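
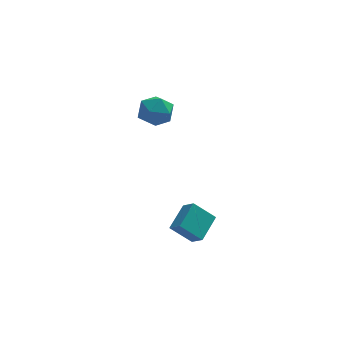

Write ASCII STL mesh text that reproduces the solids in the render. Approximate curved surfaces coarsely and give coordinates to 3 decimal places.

solid 
facet normal -0.963 0.255 0.090
outer loop
vertex 1.813 3.358 2.55
vertex 1.536 2.311 2.554
vertex 1.757 2.816 3.486
endloop
endfacet
facet normal -0.542 0.741 0.397
outer loop
vertex 1.813 3.358 2.55
vertex 1.757 2.816 3.486
vertex 2.572 3.507 3.308
endloop
endfacet
facet normal -0.094 0.990 -0.101
outer loop
vertex 1.813 3.358 2.55
vertex 2.572 3.507 3.308
vertex 2.855 3.428 2.266
endloop
endfacet
facet normal -0.239 0.658 -0.715
outer loop
vertex 1.813 3.358 2.55
vertex 2.855 3.428 2.266
vertex 2.215 2.689 1.8
endloop
endfacet
facet normal -0.776 0.203 -0.597
outer loop
vertex 1.813 3.358 2.55
vertex 2.215 2.689 1.8
vertex 1.536 2.311 2.554
endloop
endfacet
facet normal -0.154 0.412 0.898
outer loop
vertex 2.572 3.507 3.308
vertex 1.757 2.816 3.486
vertex 2.765 2.551 3.78
endloop
endfacet
facet normal -0.836 -0.375 0.401
outer loop
vertex 1.757 2.816 3.486
vertex 1.536 2.311 2.554
vertex 2.125 1.812 3.314
endloop
endfacet
facet normal -0.534 -0.459 -0.711
outer loop
vertex 1.536 2.311 2.554
vertex 2.215 2.689 1.8
vertex 2.408 1.733 2.272
endloop
endfacet
facet normal 0.335 0.277 -0.900
outer loop
vertex 2.215 2.689 1.8
vertex 2.855 3.428 2.266
vertex 3.223 2.424 2.094
endloop
endfacet
facet normal 0.571 0.816 0.093
outer loop
vertex 2.855 3.428 2.266
vertex 2.572 3.507 3.308
vertex 3.444 2.929 3.026
endloop
endfacet
facet normal 0.239 -0.658 0.715
outer loop
vertex 3.167 1.882 3.03
vertex 2.765 2.551 3.78
vertex 2.125 1.812 3.314
endloop
endfacet
facet normal 0.094 -0.990 0.101
outer loop
vertex 3.167 1.882 3.03
vertex 2.125 1.812 3.314
vertex 2.408 1.733 2.272
endloop
endfacet
facet normal 0.542 -0.741 -0.397
outer loop
vertex 3.167 1.882 3.03
vertex 2.408 1.733 2.272
vertex 3.223 2.424 2.094
endloop
endfacet
facet normal 0.963 -0.255 -0.090
outer loop
vertex 3.167 1.882 3.03
vertex 3.223 2.424 2.094
vertex 3.444 2.929 3.026
endloop
endfacet
facet normal 0.776 -0.203 0.597
outer loop
vertex 3.167 1.882 3.03
vertex 3.444 2.929 3.026
vertex 2.765 2.551 3.78
endloop
endfacet
facet normal -0.335 -0.277 0.900
outer loop
vertex 2.125 1.812 3.314
vertex 2.765 2.551 3.78
vertex 1.757 2.816 3.486
endloop
endfacet
facet normal -0.571 -0.816 -0.093
outer loop
vertex 2.408 1.733 2.272
vertex 2.125 1.812 3.314
vertex 1.536 2.311 2.554
endloop
endfacet
facet normal 0.154 -0.412 -0.898
outer loop
vertex 3.223 2.424 2.094
vertex 2.408 1.733 2.272
vertex 2.215 2.689 1.8
endloop
endfacet
facet normal 0.836 0.375 -0.401
outer loop
vertex 3.444 2.929 3.026
vertex 3.223 2.424 2.094
vertex 2.855 3.428 2.266
endloop
endfacet
facet normal 0.534 0.459 0.711
outer loop
vertex 2.765 2.551 3.78
vertex 3.444 2.929 3.026
vertex 2.572 3.507 3.308
endloop
endfacet
facet normal -0.476 0.624 -0.620
outer loop
vertex 3.419 -2.955 -0.511
vertex 4.52 -3.116 -1.518
vertex 2.624 -4.225 -1.178
endloop
endfacet
facet normal -0.734 0.108 0.670
outer loop
vertex 3.08 -4.824 -0.582
vertex 3.419 -2.955 -0.511
vertex 2.624 -4.225 -1.178
endloop
endfacet
facet normal -0.476 0.624 -0.620
outer loop
vertex 2.624 -4.225 -1.178
vertex 4.52 -3.116 -1.518
vertex 3.724 -4.386 -2.184
endloop
endfacet
facet normal -0.485 -0.774 -0.407
outer loop
vertex 3.724 -4.386 -2.184
vertex 3.08 -4.824 -0.582
vertex 2.624 -4.225 -1.178
endloop
endfacet
facet normal 0.485 0.774 0.407
outer loop
vertex 3.419 -2.955 -0.511
vertex 4.976 -3.715 -0.922
vertex 4.52 -3.116 -1.518
endloop
endfacet
facet normal -0.733 0.107 0.671
outer loop
vertex 3.876 -3.554 0.084
vertex 3.419 -2.955 -0.511
vertex 3.08 -4.824 -0.582
endloop
endfacet
facet normal 0.485 0.774 0.407
outer loop
vertex 3.876 -3.554 0.084
vertex 4.976 -3.715 -0.922
vertex 3.419 -2.955 -0.511
endloop
endfacet
facet normal 0.734 -0.108 -0.670
outer loop
vertex 4.52 -3.116 -1.518
vertex 4.976 -3.715 -0.922
vertex 3.724 -4.386 -2.184
endloop
endfacet
facet normal -0.485 -0.774 -0.407
outer loop
vertex 4.181 -4.985 -1.589
vertex 3.08 -4.824 -0.582
vertex 3.724 -4.386 -2.184
endloop
endfacet
facet normal 0.734 -0.107 -0.671
outer loop
vertex 3.724 -4.386 -2.184
vertex 4.976 -3.715 -0.922
vertex 4.181 -4.985 -1.589
endloop
endfacet
facet normal 0.476 -0.624 0.620
outer loop
vertex 4.181 -4.985 -1.589
vertex 3.876 -3.554 0.084
vertex 3.08 -4.824 -0.582
endloop
endfacet
facet normal 0.476 -0.624 0.620
outer loop
vertex 4.976 -3.715 -0.922
vertex 3.876 -3.554 0.084
vertex 4.181 -4.985 -1.589
endloop
endfacet

endsolid


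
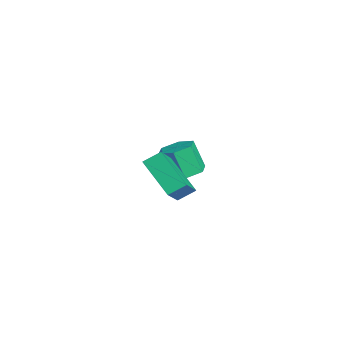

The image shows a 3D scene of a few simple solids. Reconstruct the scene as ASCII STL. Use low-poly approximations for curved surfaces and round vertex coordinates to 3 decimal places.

solid 
facet normal -0.676 0.360 -0.643
outer loop
vertex 1.635 1.0 1.164
vertex 1.593 1.791 1.651
vertex 3.165 1.797 0.002
endloop
endfacet
facet normal 0.045 -0.851 -0.524
outer loop
vertex 4.307 1.189 1.089
vertex 1.635 1.0 1.164
vertex 3.165 1.797 0.002
endloop
endfacet
facet normal -0.676 0.360 -0.643
outer loop
vertex 3.165 1.797 0.002
vertex 1.593 1.791 1.651
vertex 3.123 2.588 0.489
endloop
endfacet
facet normal 0.736 0.383 -0.559
outer loop
vertex 3.123 2.588 0.489
vertex 4.307 1.189 1.089
vertex 3.165 1.797 0.002
endloop
endfacet
facet normal -0.736 -0.383 0.559
outer loop
vertex 1.635 1.0 1.164
vertex 2.735 1.183 2.738
vertex 1.593 1.791 1.651
endloop
endfacet
facet normal 0.045 -0.851 -0.524
outer loop
vertex 2.777 0.392 2.251
vertex 1.635 1.0 1.164
vertex 4.307 1.189 1.089
endloop
endfacet
facet normal -0.736 -0.383 0.559
outer loop
vertex 2.777 0.392 2.251
vertex 2.735 1.183 2.738
vertex 1.635 1.0 1.164
endloop
endfacet
facet normal -0.045 0.851 0.524
outer loop
vertex 1.593 1.791 1.651
vertex 2.735 1.183 2.738
vertex 3.123 2.588 0.489
endloop
endfacet
facet normal 0.736 0.383 -0.559
outer loop
vertex 4.265 1.98 1.576
vertex 4.307 1.189 1.089
vertex 3.123 2.588 0.489
endloop
endfacet
facet normal -0.045 0.851 0.524
outer loop
vertex 3.123 2.588 0.489
vertex 2.735 1.183 2.738
vertex 4.265 1.98 1.576
endloop
endfacet
facet normal 0.676 -0.360 0.643
outer loop
vertex 4.265 1.98 1.576
vertex 2.777 0.392 2.251
vertex 4.307 1.189 1.089
endloop
endfacet
facet normal 0.676 -0.360 0.643
outer loop
vertex 2.735 1.183 2.738
vertex 2.777 0.392 2.251
vertex 4.265 1.98 1.576
endloop
endfacet
facet normal 0.249 0.296 -0.922
outer loop
vertex -1.055 3.671 -0.945
vertex -1.644 3.112 -1.284
vertex -1.883 3.935 -1.084
endloop
endfacet
facet normal 0.230 0.907 0.353
outer loop
vertex -1.055 3.671 -0.945
vertex -1.883 3.935 -1.084
vertex -1.446 3.207 0.503
endloop
endfacet
facet normal 0.230 0.907 0.353
outer loop
vertex -1.446 3.207 0.503
vertex -1.883 3.935 -1.084
vertex -2.274 3.471 0.363
endloop
endfacet
facet normal -0.250 -0.295 0.922
outer loop
vertex -1.446 3.207 0.503
vertex -2.274 3.471 0.363
vertex -2.036 2.648 0.164
endloop
endfacet
facet normal 0.249 0.296 -0.922
outer loop
vertex -1.883 3.935 -1.084
vertex -1.644 3.112 -1.284
vertex -2.472 3.376 -1.423
endloop
endfacet
facet normal -0.700 0.713 0.040
outer loop
vertex -1.883 3.935 -1.084
vertex -2.472 3.376 -1.423
vertex -2.274 3.471 0.363
endloop
endfacet
facet normal -0.699 0.714 0.040
outer loop
vertex -2.274 3.471 0.363
vertex -2.472 3.376 -1.423
vertex -2.864 2.912 0.025
endloop
endfacet
facet normal -0.249 -0.295 0.922
outer loop
vertex -2.274 3.471 0.363
vertex -2.864 2.912 0.025
vertex -2.036 2.648 0.164
endloop
endfacet
facet normal 0.249 0.296 -0.922
outer loop
vertex -2.472 3.376 -1.423
vertex -1.644 3.112 -1.284
vertex -2.234 2.553 -1.623
endloop
endfacet
facet normal -0.930 -0.193 -0.313
outer loop
vertex -2.472 3.376 -1.423
vertex -2.234 2.553 -1.623
vertex -2.864 2.912 0.025
endloop
endfacet
facet normal -0.930 -0.194 -0.313
outer loop
vertex -2.864 2.912 0.025
vertex -2.234 2.553 -1.623
vertex -2.625 2.089 -0.175
endloop
endfacet
facet normal -0.249 -0.296 0.922
outer loop
vertex -2.864 2.912 0.025
vertex -2.625 2.089 -0.175
vertex -2.036 2.648 0.164
endloop
endfacet
facet normal 0.250 0.295 -0.922
outer loop
vertex -2.234 2.553 -1.623
vertex -1.644 3.112 -1.284
vertex -1.406 2.289 -1.483
endloop
endfacet
facet normal -0.230 -0.907 -0.353
outer loop
vertex -2.234 2.553 -1.623
vertex -1.406 2.289 -1.483
vertex -2.625 2.089 -0.175
endloop
endfacet
facet normal -0.230 -0.907 -0.353
outer loop
vertex -2.625 2.089 -0.175
vertex -1.406 2.289 -1.483
vertex -1.797 1.825 -0.036
endloop
endfacet
facet normal -0.249 -0.296 0.922
outer loop
vertex -2.625 2.089 -0.175
vertex -1.797 1.825 -0.036
vertex -2.036 2.648 0.164
endloop
endfacet
facet normal 0.249 0.295 -0.922
outer loop
vertex -1.406 2.289 -1.483
vertex -1.644 3.112 -1.284
vertex -0.816 2.848 -1.145
endloop
endfacet
facet normal 0.699 -0.714 -0.040
outer loop
vertex -1.406 2.289 -1.483
vertex -0.816 2.848 -1.145
vertex -1.797 1.825 -0.036
endloop
endfacet
facet normal 0.700 -0.713 -0.039
outer loop
vertex -1.797 1.825 -0.036
vertex -0.816 2.848 -1.145
vertex -1.208 2.384 0.303
endloop
endfacet
facet normal -0.249 -0.296 0.922
outer loop
vertex -1.797 1.825 -0.036
vertex -1.208 2.384 0.303
vertex -2.036 2.648 0.164
endloop
endfacet
facet normal 0.249 0.296 -0.922
outer loop
vertex -0.816 2.848 -1.145
vertex -1.644 3.112 -1.284
vertex -1.055 3.671 -0.945
endloop
endfacet
facet normal 0.930 0.194 0.314
outer loop
vertex -0.816 2.848 -1.145
vertex -1.055 3.671 -0.945
vertex -1.208 2.384 0.303
endloop
endfacet
facet normal 0.930 0.193 0.313
outer loop
vertex -1.208 2.384 0.303
vertex -1.055 3.671 -0.945
vertex -1.446 3.207 0.503
endloop
endfacet
facet normal -0.249 -0.296 0.922
outer loop
vertex -1.208 2.384 0.303
vertex -1.446 3.207 0.503
vertex -2.036 2.648 0.164
endloop
endfacet

endsolid


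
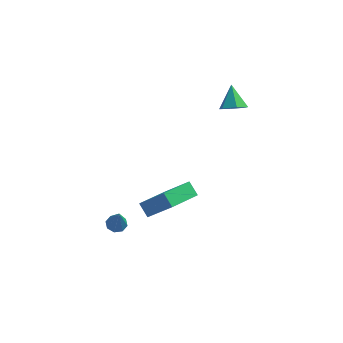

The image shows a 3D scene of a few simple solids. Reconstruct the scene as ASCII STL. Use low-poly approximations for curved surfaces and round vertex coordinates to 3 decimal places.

solid 
facet normal -0.155 0.338 -0.928
outer loop
vertex -1.987 -3.291 -2.765
vertex -2.36 -2.897 -2.559
vertex -1.788 -2.909 -2.659
endloop
endfacet
facet normal 0.883 -0.469 0.034
outer loop
vertex -1.987 -3.291 -2.765
vertex -1.788 -2.909 -2.659
vertex -2.12 -3.423 -1.121
endloop
endfacet
facet normal -0.155 0.339 -0.928
outer loop
vertex -1.788 -2.909 -2.659
vertex -2.36 -2.897 -2.559
vertex -1.924 -2.52 -2.494
endloop
endfacet
facet normal 0.938 0.212 0.273
outer loop
vertex -1.788 -2.909 -2.659
vertex -1.924 -2.52 -2.494
vertex -2.12 -3.423 -1.121
endloop
endfacet
facet normal -0.155 0.340 -0.928
outer loop
vertex -1.924 -2.52 -2.494
vertex -2.36 -2.897 -2.559
vertex -2.315 -2.352 -2.367
endloop
endfacet
facet normal 0.474 0.703 0.530
outer loop
vertex -1.924 -2.52 -2.494
vertex -2.315 -2.352 -2.367
vertex -2.12 -3.423 -1.121
endloop
endfacet
facet normal -0.154 0.340 -0.928
outer loop
vertex -2.315 -2.352 -2.367
vertex -2.36 -2.897 -2.559
vertex -2.732 -2.503 -2.353
endloop
endfacet
facet normal -0.238 0.718 0.654
outer loop
vertex -2.315 -2.352 -2.367
vertex -2.732 -2.503 -2.353
vertex -2.12 -3.423 -1.121
endloop
endfacet
facet normal -0.154 0.340 -0.928
outer loop
vertex -2.732 -2.503 -2.353
vertex -2.36 -2.897 -2.559
vertex -2.931 -2.885 -2.46
endloop
endfacet
facet normal -0.782 0.247 0.573
outer loop
vertex -2.732 -2.503 -2.353
vertex -2.931 -2.885 -2.46
vertex -2.12 -3.423 -1.121
endloop
endfacet
facet normal -0.154 0.340 -0.928
outer loop
vertex -2.931 -2.885 -2.46
vertex -2.36 -2.897 -2.559
vertex -2.795 -3.274 -2.625
endloop
endfacet
facet normal -0.837 -0.434 0.333
outer loop
vertex -2.931 -2.885 -2.46
vertex -2.795 -3.274 -2.625
vertex -2.12 -3.423 -1.121
endloop
endfacet
facet normal -0.153 0.339 -0.928
outer loop
vertex -2.795 -3.274 -2.625
vertex -2.36 -2.897 -2.559
vertex -2.404 -3.443 -2.751
endloop
endfacet
facet normal -0.375 -0.924 0.077
outer loop
vertex -2.795 -3.274 -2.625
vertex -2.404 -3.443 -2.751
vertex -2.12 -3.423 -1.121
endloop
endfacet
facet normal -0.155 0.339 -0.928
outer loop
vertex -2.404 -3.443 -2.751
vertex -2.36 -2.897 -2.559
vertex -1.987 -3.291 -2.765
endloop
endfacet
facet normal 0.341 -0.939 -0.048
outer loop
vertex -2.404 -3.443 -2.751
vertex -1.987 -3.291 -2.765
vertex -2.12 -3.423 -1.121
endloop
endfacet
facet normal 0.158 -0.684 -0.712
outer loop
vertex 3.89 2.589 2.945
vertex 3.127 2.654 2.713
vertex 3.686 3.124 2.386
endloop
endfacet
facet normal 0.797 0.555 0.240
outer loop
vertex 3.89 2.589 2.945
vertex 3.686 3.124 2.386
vertex 2.893 3.666 3.767
endloop
endfacet
facet normal 0.158 -0.684 -0.712
outer loop
vertex 3.686 3.124 2.386
vertex 3.127 2.654 2.713
vertex 2.923 3.189 2.154
endloop
endfacet
facet normal 0.165 0.947 -0.277
outer loop
vertex 3.686 3.124 2.386
vertex 2.923 3.189 2.154
vertex 2.893 3.666 3.767
endloop
endfacet
facet normal 0.158 -0.684 -0.712
outer loop
vertex 2.923 3.189 2.154
vertex 3.127 2.654 2.713
vertex 2.364 2.719 2.481
endloop
endfacet
facet normal -0.699 0.682 -0.215
outer loop
vertex 2.923 3.189 2.154
vertex 2.364 2.719 2.481
vertex 2.893 3.666 3.767
endloop
endfacet
facet normal 0.159 -0.683 -0.713
outer loop
vertex 2.364 2.719 2.481
vertex 3.127 2.654 2.713
vertex 2.568 2.184 3.039
endloop
endfacet
facet normal -0.931 0.025 0.364
outer loop
vertex 2.364 2.719 2.481
vertex 2.568 2.184 3.039
vertex 2.893 3.666 3.767
endloop
endfacet
facet normal 0.159 -0.683 -0.713
outer loop
vertex 2.568 2.184 3.039
vertex 3.127 2.654 2.713
vertex 3.331 2.119 3.271
endloop
endfacet
facet normal -0.299 -0.367 0.881
outer loop
vertex 2.568 2.184 3.039
vertex 3.331 2.119 3.271
vertex 2.893 3.666 3.767
endloop
endfacet
facet normal 0.159 -0.683 -0.713
outer loop
vertex 3.331 2.119 3.271
vertex 3.127 2.654 2.713
vertex 3.89 2.589 2.945
endloop
endfacet
facet normal 0.564 -0.103 0.819
outer loop
vertex 3.331 2.119 3.271
vertex 3.89 2.589 2.945
vertex 2.893 3.666 3.767
endloop
endfacet
facet normal -0.569 -0.795 0.209
outer loop
vertex 0.339 -4.545 2.032
vertex -0.982 -4.009 0.477
vertex 0.824 -5.046 1.448
endloop
endfacet
facet normal 0.626 -0.253 0.737
outer loop
vertex 1.922 -3.511 1.043
vertex 0.339 -4.545 2.032
vertex 0.824 -5.046 1.448
endloop
endfacet
facet normal -0.569 -0.795 0.209
outer loop
vertex 0.824 -5.046 1.448
vertex -0.982 -4.009 0.477
vertex -0.497 -4.51 -0.108
endloop
endfacet
facet normal 0.533 -0.551 -0.642
outer loop
vertex -0.497 -4.51 -0.108
vertex 1.922 -3.511 1.043
vertex 0.824 -5.046 1.448
endloop
endfacet
facet normal -0.533 0.551 0.642
outer loop
vertex 0.339 -4.545 2.032
vertex 0.116 -2.474 0.072
vertex -0.982 -4.009 0.477
endloop
endfacet
facet normal 0.626 -0.254 0.737
outer loop
vertex 1.437 -3.01 1.628
vertex 0.339 -4.545 2.032
vertex 1.922 -3.511 1.043
endloop
endfacet
facet normal -0.533 0.550 0.642
outer loop
vertex 1.437 -3.01 1.628
vertex 0.116 -2.474 0.072
vertex 0.339 -4.545 2.032
endloop
endfacet
facet normal -0.627 0.254 -0.737
outer loop
vertex -0.982 -4.009 0.477
vertex 0.116 -2.474 0.072
vertex -0.497 -4.51 -0.108
endloop
endfacet
facet normal 0.533 -0.550 -0.643
outer loop
vertex 0.601 -2.975 -0.512
vertex 1.922 -3.511 1.043
vertex -0.497 -4.51 -0.108
endloop
endfacet
facet normal -0.626 0.254 -0.737
outer loop
vertex -0.497 -4.51 -0.108
vertex 0.116 -2.474 0.072
vertex 0.601 -2.975 -0.512
endloop
endfacet
facet normal 0.569 0.795 -0.209
outer loop
vertex 0.601 -2.975 -0.512
vertex 1.437 -3.01 1.628
vertex 1.922 -3.511 1.043
endloop
endfacet
facet normal 0.569 0.795 -0.209
outer loop
vertex 0.116 -2.474 0.072
vertex 1.437 -3.01 1.628
vertex 0.601 -2.975 -0.512
endloop
endfacet

endsolid


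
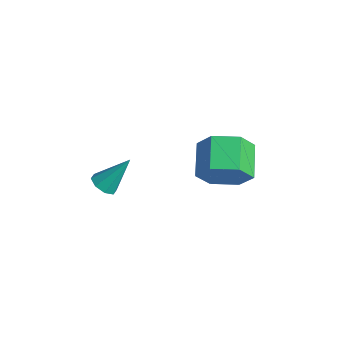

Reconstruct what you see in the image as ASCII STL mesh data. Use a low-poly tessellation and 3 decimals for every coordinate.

solid 
facet normal -0.239 -0.576 -0.782
outer loop
vertex -1.699 -0.572 -5.011
vertex -1.98 -0.963 -4.637
vertex -2.15 -0.468 -4.95
endloop
endfacet
facet normal 0.170 0.929 -0.328
outer loop
vertex -1.699 -0.572 -5.011
vertex -2.15 -0.468 -4.95
vertex -1.58 0.003 -3.323
endloop
endfacet
facet normal -0.238 -0.576 -0.782
outer loop
vertex -2.15 -0.468 -4.95
vertex -1.98 -0.963 -4.637
vertex -2.501 -0.654 -4.706
endloop
endfacet
facet normal -0.506 0.860 -0.072
outer loop
vertex -2.15 -0.468 -4.95
vertex -2.501 -0.654 -4.706
vertex -1.58 0.003 -3.323
endloop
endfacet
facet normal -0.238 -0.575 -0.783
outer loop
vertex -2.501 -0.654 -4.706
vertex -1.98 -0.963 -4.637
vertex -2.548 -1.021 -4.422
endloop
endfacet
facet normal -0.840 0.395 0.372
outer loop
vertex -2.501 -0.654 -4.706
vertex -2.548 -1.021 -4.422
vertex -1.58 0.003 -3.323
endloop
endfacet
facet normal -0.238 -0.574 -0.783
outer loop
vertex -2.548 -1.021 -4.422
vertex -1.98 -0.963 -4.637
vertex -2.262 -1.355 -4.264
endloop
endfacet
facet normal -0.639 -0.195 0.744
outer loop
vertex -2.548 -1.021 -4.422
vertex -2.262 -1.355 -4.264
vertex -1.58 0.003 -3.323
endloop
endfacet
facet normal -0.238 -0.574 -0.783
outer loop
vertex -2.262 -1.355 -4.264
vertex -1.98 -0.963 -4.637
vertex -1.811 -1.459 -4.325
endloop
endfacet
facet normal -0.018 -0.563 0.826
outer loop
vertex -2.262 -1.355 -4.264
vertex -1.811 -1.459 -4.325
vertex -1.58 0.003 -3.323
endloop
endfacet
facet normal -0.239 -0.574 -0.783
outer loop
vertex -1.811 -1.459 -4.325
vertex -1.98 -0.963 -4.637
vertex -1.459 -1.273 -4.569
endloop
endfacet
facet normal 0.656 -0.494 0.570
outer loop
vertex -1.811 -1.459 -4.325
vertex -1.459 -1.273 -4.569
vertex -1.58 0.003 -3.323
endloop
endfacet
facet normal -0.239 -0.574 -0.783
outer loop
vertex -1.459 -1.273 -4.569
vertex -1.98 -0.963 -4.637
vertex -1.413 -0.905 -4.853
endloop
endfacet
facet normal 0.992 -0.028 0.125
outer loop
vertex -1.459 -1.273 -4.569
vertex -1.413 -0.905 -4.853
vertex -1.58 0.003 -3.323
endloop
endfacet
facet normal -0.239 -0.576 -0.782
outer loop
vertex -1.413 -0.905 -4.853
vertex -1.98 -0.963 -4.637
vertex -1.699 -0.572 -5.011
endloop
endfacet
facet normal 0.790 0.561 -0.247
outer loop
vertex -1.413 -0.905 -4.853
vertex -1.699 -0.572 -5.011
vertex -1.58 0.003 -3.323
endloop
endfacet
facet normal 0.709 -0.570 -0.415
outer loop
vertex 3.639 1.163 -0.396
vertex 3.008 0.985 -1.229
vertex 3.671 1.812 -1.232
endloop
endfacet
facet normal 0.704 0.547 0.452
outer loop
vertex 3.639 1.163 -0.396
vertex 3.671 1.812 -1.232
vertex 2.582 2.012 0.223
endloop
endfacet
facet normal 0.705 0.547 0.452
outer loop
vertex 2.582 2.012 0.223
vertex 3.671 1.812 -1.232
vertex 2.615 2.662 -0.614
endloop
endfacet
facet normal -0.709 0.570 0.415
outer loop
vertex 2.582 2.012 0.223
vertex 2.615 2.662 -0.614
vertex 1.952 1.835 -0.611
endloop
endfacet
facet normal 0.709 -0.570 -0.415
outer loop
vertex 3.671 1.812 -1.232
vertex 3.008 0.985 -1.229
vertex 3.041 1.635 -2.066
endloop
endfacet
facet normal 0.380 0.804 -0.457
outer loop
vertex 3.671 1.812 -1.232
vertex 3.041 1.635 -2.066
vertex 2.615 2.662 -0.614
endloop
endfacet
facet normal 0.379 0.804 -0.458
outer loop
vertex 2.615 2.662 -0.614
vertex 3.041 1.635 -2.066
vertex 1.984 2.485 -1.448
endloop
endfacet
facet normal -0.709 0.570 0.415
outer loop
vertex 2.615 2.662 -0.614
vertex 1.984 2.485 -1.448
vertex 1.952 1.835 -0.611
endloop
endfacet
facet normal 0.709 -0.570 -0.415
outer loop
vertex 3.041 1.635 -2.066
vertex 3.008 0.985 -1.229
vertex 2.378 0.808 -2.063
endloop
endfacet
facet normal -0.325 0.257 -0.910
outer loop
vertex 3.041 1.635 -2.066
vertex 2.378 0.808 -2.063
vertex 1.984 2.485 -1.448
endloop
endfacet
facet normal -0.326 0.257 -0.910
outer loop
vertex 1.984 2.485 -1.448
vertex 2.378 0.808 -2.063
vertex 1.321 1.657 -1.444
endloop
endfacet
facet normal -0.709 0.570 0.415
outer loop
vertex 1.984 2.485 -1.448
vertex 1.321 1.657 -1.444
vertex 1.952 1.835 -0.611
endloop
endfacet
facet normal 0.709 -0.570 -0.415
outer loop
vertex 2.378 0.808 -2.063
vertex 3.008 0.985 -1.229
vertex 2.345 0.158 -1.226
endloop
endfacet
facet normal -0.704 -0.547 -0.453
outer loop
vertex 2.378 0.808 -2.063
vertex 2.345 0.158 -1.226
vertex 1.321 1.657 -1.444
endloop
endfacet
facet normal -0.705 -0.547 -0.452
outer loop
vertex 1.321 1.657 -1.444
vertex 2.345 0.158 -1.226
vertex 1.289 1.008 -0.608
endloop
endfacet
facet normal -0.709 0.570 0.415
outer loop
vertex 1.321 1.657 -1.444
vertex 1.289 1.008 -0.608
vertex 1.952 1.835 -0.611
endloop
endfacet
facet normal 0.709 -0.570 -0.415
outer loop
vertex 2.345 0.158 -1.226
vertex 3.008 0.985 -1.229
vertex 2.976 0.335 -0.392
endloop
endfacet
facet normal -0.379 -0.804 0.458
outer loop
vertex 2.345 0.158 -1.226
vertex 2.976 0.335 -0.392
vertex 1.289 1.008 -0.608
endloop
endfacet
facet normal -0.379 -0.804 0.457
outer loop
vertex 1.289 1.008 -0.608
vertex 2.976 0.335 -0.392
vertex 1.919 1.185 0.226
endloop
endfacet
facet normal -0.709 0.570 0.415
outer loop
vertex 1.289 1.008 -0.608
vertex 1.919 1.185 0.226
vertex 1.952 1.835 -0.611
endloop
endfacet
facet normal 0.709 -0.570 -0.415
outer loop
vertex 2.976 0.335 -0.392
vertex 3.008 0.985 -1.229
vertex 3.639 1.163 -0.396
endloop
endfacet
facet normal 0.326 -0.256 0.910
outer loop
vertex 2.976 0.335 -0.392
vertex 3.639 1.163 -0.396
vertex 1.919 1.185 0.226
endloop
endfacet
facet normal 0.326 -0.258 0.910
outer loop
vertex 1.919 1.185 0.226
vertex 3.639 1.163 -0.396
vertex 2.582 2.012 0.223
endloop
endfacet
facet normal -0.709 0.570 0.415
outer loop
vertex 1.919 1.185 0.226
vertex 2.582 2.012 0.223
vertex 1.952 1.835 -0.611
endloop
endfacet

endsolid


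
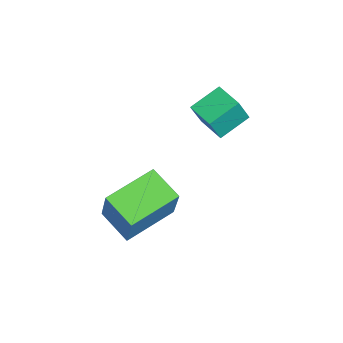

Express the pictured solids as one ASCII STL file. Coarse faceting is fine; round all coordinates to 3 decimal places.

solid 
facet normal -0.811 -0.581 0.064
outer loop
vertex -1.751 2.073 -0.086
vertex -2.406 3.049 0.47
vertex -2.11 2.454 -1.177
endloop
endfacet
facet normal 0.504 -0.750 -0.428
outer loop
vertex -1.194 3.111 -1.25
vertex -1.751 2.073 -0.086
vertex -2.11 2.454 -1.177
endloop
endfacet
facet normal -0.811 -0.581 0.064
outer loop
vertex -2.11 2.454 -1.177
vertex -2.406 3.049 0.47
vertex -2.765 3.43 -0.621
endloop
endfacet
facet normal -0.297 0.314 -0.902
outer loop
vertex -2.765 3.43 -0.621
vertex -1.194 3.111 -1.25
vertex -2.11 2.454 -1.177
endloop
endfacet
facet normal 0.297 -0.314 0.902
outer loop
vertex -1.751 2.073 -0.086
vertex -1.49 3.706 0.397
vertex -2.406 3.049 0.47
endloop
endfacet
facet normal 0.504 -0.750 -0.428
outer loop
vertex -0.835 2.73 -0.159
vertex -1.751 2.073 -0.086
vertex -1.194 3.111 -1.25
endloop
endfacet
facet normal 0.297 -0.314 0.902
outer loop
vertex -0.835 2.73 -0.159
vertex -1.49 3.706 0.397
vertex -1.751 2.073 -0.086
endloop
endfacet
facet normal -0.504 0.750 0.428
outer loop
vertex -2.406 3.049 0.47
vertex -1.49 3.706 0.397
vertex -2.765 3.43 -0.621
endloop
endfacet
facet normal -0.297 0.314 -0.902
outer loop
vertex -1.849 4.087 -0.694
vertex -1.194 3.111 -1.25
vertex -2.765 3.43 -0.621
endloop
endfacet
facet normal -0.504 0.750 0.428
outer loop
vertex -2.765 3.43 -0.621
vertex -1.49 3.706 0.397
vertex -1.849 4.087 -0.694
endloop
endfacet
facet normal 0.811 0.581 -0.064
outer loop
vertex -1.849 4.087 -0.694
vertex -0.835 2.73 -0.159
vertex -1.194 3.111 -1.25
endloop
endfacet
facet normal 0.811 0.581 -0.064
outer loop
vertex -1.49 3.706 0.397
vertex -0.835 2.73 -0.159
vertex -1.849 4.087 -0.694
endloop
endfacet
facet normal -0.603 0.770 0.207
outer loop
vertex 0.729 0.888 -1.152
vertex 1.648 1.757 -1.705
vertex -0.123 0.687 -2.884
endloop
endfacet
facet normal -0.666 -0.630 0.400
outer loop
vertex 1.072 -0.837 -3.295
vertex 0.729 0.888 -1.152
vertex -0.123 0.687 -2.884
endloop
endfacet
facet normal -0.603 0.770 0.207
outer loop
vertex -0.123 0.687 -2.884
vertex 1.648 1.757 -1.705
vertex 0.796 1.556 -3.437
endloop
endfacet
facet normal -0.439 -0.104 -0.892
outer loop
vertex 0.796 1.556 -3.437
vertex 1.072 -0.837 -3.295
vertex -0.123 0.687 -2.884
endloop
endfacet
facet normal 0.439 0.104 0.892
outer loop
vertex 0.729 0.888 -1.152
vertex 2.843 0.233 -2.116
vertex 1.648 1.757 -1.705
endloop
endfacet
facet normal -0.666 -0.630 0.400
outer loop
vertex 1.924 -0.636 -1.563
vertex 0.729 0.888 -1.152
vertex 1.072 -0.837 -3.295
endloop
endfacet
facet normal 0.439 0.104 0.892
outer loop
vertex 1.924 -0.636 -1.563
vertex 2.843 0.233 -2.116
vertex 0.729 0.888 -1.152
endloop
endfacet
facet normal 0.666 0.630 -0.400
outer loop
vertex 1.648 1.757 -1.705
vertex 2.843 0.233 -2.116
vertex 0.796 1.556 -3.437
endloop
endfacet
facet normal -0.439 -0.104 -0.892
outer loop
vertex 1.991 0.032 -3.848
vertex 1.072 -0.837 -3.295
vertex 0.796 1.556 -3.437
endloop
endfacet
facet normal 0.666 0.630 -0.400
outer loop
vertex 0.796 1.556 -3.437
vertex 2.843 0.233 -2.116
vertex 1.991 0.032 -3.848
endloop
endfacet
facet normal 0.603 -0.770 -0.207
outer loop
vertex 1.991 0.032 -3.848
vertex 1.924 -0.636 -1.563
vertex 1.072 -0.837 -3.295
endloop
endfacet
facet normal 0.603 -0.770 -0.207
outer loop
vertex 2.843 0.233 -2.116
vertex 1.924 -0.636 -1.563
vertex 1.991 0.032 -3.848
endloop
endfacet

endsolid


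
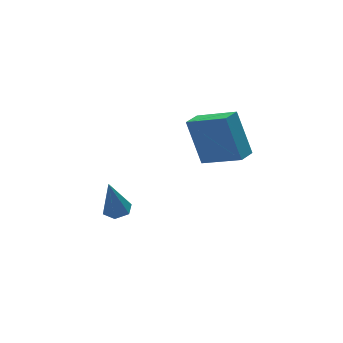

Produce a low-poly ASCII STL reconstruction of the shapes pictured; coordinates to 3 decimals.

solid 
facet normal 0.228 0.080 -0.970
outer loop
vertex -1.298 1.795 -4.61
vertex -1.651 1.277 -4.736
vertex -1.919 1.858 -4.751
endloop
endfacet
facet normal 0.011 0.930 0.367
outer loop
vertex -1.298 1.795 -4.61
vertex -1.919 1.858 -4.751
vertex -2.089 1.123 -2.884
endloop
endfacet
facet normal 0.230 0.081 -0.970
outer loop
vertex -1.919 1.858 -4.751
vertex -1.651 1.277 -4.736
vertex -2.273 1.34 -4.878
endloop
endfacet
facet normal -0.833 0.536 0.135
outer loop
vertex -1.919 1.858 -4.751
vertex -2.273 1.34 -4.878
vertex -2.089 1.123 -2.884
endloop
endfacet
facet normal 0.230 0.081 -0.970
outer loop
vertex -2.273 1.34 -4.878
vertex -1.651 1.277 -4.736
vertex -2.005 0.759 -4.863
endloop
endfacet
facet normal -0.908 -0.418 0.038
outer loop
vertex -2.273 1.34 -4.878
vertex -2.005 0.759 -4.863
vertex -2.089 1.123 -2.884
endloop
endfacet
facet normal 0.229 0.082 -0.970
outer loop
vertex -2.005 0.759 -4.863
vertex -1.651 1.277 -4.736
vertex -1.384 0.696 -4.722
endloop
endfacet
facet normal -0.138 -0.975 0.173
outer loop
vertex -2.005 0.759 -4.863
vertex -1.384 0.696 -4.722
vertex -2.089 1.123 -2.884
endloop
endfacet
facet normal 0.229 0.082 -0.970
outer loop
vertex -1.384 0.696 -4.722
vertex -1.651 1.277 -4.736
vertex -1.03 1.214 -4.595
endloop
endfacet
facet normal 0.705 -0.581 0.406
outer loop
vertex -1.384 0.696 -4.722
vertex -1.03 1.214 -4.595
vertex -2.089 1.123 -2.884
endloop
endfacet
facet normal 0.228 0.080 -0.970
outer loop
vertex -1.03 1.214 -4.595
vertex -1.651 1.277 -4.736
vertex -1.298 1.795 -4.61
endloop
endfacet
facet normal 0.780 0.373 0.503
outer loop
vertex -1.03 1.214 -4.595
vertex -1.298 1.795 -4.61
vertex -2.089 1.123 -2.884
endloop
endfacet
facet normal -0.555 0.727 -0.405
outer loop
vertex 0.615 -0.524 1.11
vertex 1.348 -0.037 0.98
vertex 0.867 -1.428 -0.858
endloop
endfacet
facet normal -0.824 -0.548 0.146
outer loop
vertex 1.932 -2.823 -0.08
vertex 0.615 -0.524 1.11
vertex 0.867 -1.428 -0.858
endloop
endfacet
facet normal -0.555 0.727 -0.405
outer loop
vertex 0.867 -1.428 -0.858
vertex 1.348 -0.037 0.98
vertex 1.601 -0.94 -0.988
endloop
endfacet
facet normal 0.116 -0.415 -0.902
outer loop
vertex 1.601 -0.94 -0.988
vertex 1.932 -2.823 -0.08
vertex 0.867 -1.428 -0.858
endloop
endfacet
facet normal -0.116 0.415 0.902
outer loop
vertex 0.615 -0.524 1.11
vertex 2.413 -1.432 1.758
vertex 1.348 -0.037 0.98
endloop
endfacet
facet normal -0.824 -0.547 0.145
outer loop
vertex 1.679 -1.92 1.888
vertex 0.615 -0.524 1.11
vertex 1.932 -2.823 -0.08
endloop
endfacet
facet normal -0.116 0.415 0.903
outer loop
vertex 1.679 -1.92 1.888
vertex 2.413 -1.432 1.758
vertex 0.615 -0.524 1.11
endloop
endfacet
facet normal 0.824 0.548 -0.145
outer loop
vertex 1.348 -0.037 0.98
vertex 2.413 -1.432 1.758
vertex 1.601 -0.94 -0.988
endloop
endfacet
facet normal 0.116 -0.415 -0.903
outer loop
vertex 2.665 -2.336 -0.21
vertex 1.932 -2.823 -0.08
vertex 1.601 -0.94 -0.988
endloop
endfacet
facet normal 0.824 0.547 -0.146
outer loop
vertex 1.601 -0.94 -0.988
vertex 2.413 -1.432 1.758
vertex 2.665 -2.336 -0.21
endloop
endfacet
facet normal 0.555 -0.727 0.405
outer loop
vertex 2.665 -2.336 -0.21
vertex 1.679 -1.92 1.888
vertex 1.932 -2.823 -0.08
endloop
endfacet
facet normal 0.555 -0.727 0.405
outer loop
vertex 2.413 -1.432 1.758
vertex 1.679 -1.92 1.888
vertex 2.665 -2.336 -0.21
endloop
endfacet

endsolid


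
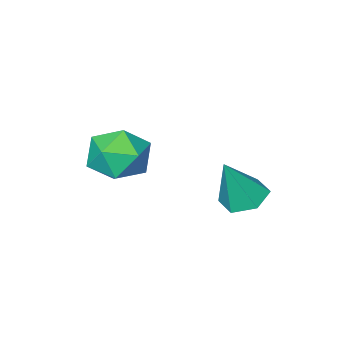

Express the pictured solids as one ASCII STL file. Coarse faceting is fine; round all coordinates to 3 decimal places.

solid 
facet normal -0.686 -0.162 0.709
outer loop
vertex 2.981 -0.406 1.799
vertex 3.346 -1.51 1.9
vertex 3.827 -0.674 2.557
endloop
endfacet
facet normal -0.474 0.519 0.712
outer loop
vertex 2.981 -0.406 1.799
vertex 3.827 -0.674 2.557
vertex 3.909 0.292 1.908
endloop
endfacet
facet normal -0.605 0.794 0.067
outer loop
vertex 2.981 -0.406 1.799
vertex 3.909 0.292 1.908
vertex 3.479 0.054 0.85
endloop
endfacet
facet normal -0.899 0.282 -0.335
outer loop
vertex 2.981 -0.406 1.799
vertex 3.479 0.054 0.85
vertex 3.131 -1.06 0.845
endloop
endfacet
facet normal -0.949 -0.308 0.062
outer loop
vertex 2.981 -0.406 1.799
vertex 3.131 -1.06 0.845
vertex 3.346 -1.51 1.9
endloop
endfacet
facet normal 0.233 0.529 0.816
outer loop
vertex 3.909 0.292 1.908
vertex 3.827 -0.674 2.557
vertex 4.849 -0.38 2.075
endloop
endfacet
facet normal -0.111 -0.574 0.812
outer loop
vertex 3.827 -0.674 2.557
vertex 3.346 -1.51 1.9
vertex 4.501 -1.494 2.07
endloop
endfacet
facet normal -0.537 -0.810 -0.236
outer loop
vertex 3.346 -1.51 1.9
vertex 3.131 -1.06 0.845
vertex 4.071 -1.732 1.012
endloop
endfacet
facet normal -0.456 0.146 -0.878
outer loop
vertex 3.131 -1.06 0.845
vertex 3.479 0.054 0.85
vertex 4.153 -0.766 0.363
endloop
endfacet
facet normal 0.020 0.974 -0.227
outer loop
vertex 3.479 0.054 0.85
vertex 3.909 0.292 1.908
vertex 4.634 0.07 1.02
endloop
endfacet
facet normal 0.899 -0.282 0.335
outer loop
vertex 4.999 -1.034 1.121
vertex 4.849 -0.38 2.075
vertex 4.501 -1.494 2.07
endloop
endfacet
facet normal 0.605 -0.794 -0.067
outer loop
vertex 4.999 -1.034 1.121
vertex 4.501 -1.494 2.07
vertex 4.071 -1.732 1.012
endloop
endfacet
facet normal 0.474 -0.519 -0.712
outer loop
vertex 4.999 -1.034 1.121
vertex 4.071 -1.732 1.012
vertex 4.153 -0.766 0.363
endloop
endfacet
facet normal 0.686 0.162 -0.709
outer loop
vertex 4.999 -1.034 1.121
vertex 4.153 -0.766 0.363
vertex 4.634 0.07 1.02
endloop
endfacet
facet normal 0.949 0.308 -0.062
outer loop
vertex 4.999 -1.034 1.121
vertex 4.634 0.07 1.02
vertex 4.849 -0.38 2.075
endloop
endfacet
facet normal 0.456 -0.146 0.878
outer loop
vertex 4.501 -1.494 2.07
vertex 4.849 -0.38 2.075
vertex 3.827 -0.674 2.557
endloop
endfacet
facet normal -0.020 -0.974 0.227
outer loop
vertex 4.071 -1.732 1.012
vertex 4.501 -1.494 2.07
vertex 3.346 -1.51 1.9
endloop
endfacet
facet normal -0.233 -0.529 -0.816
outer loop
vertex 4.153 -0.766 0.363
vertex 4.071 -1.732 1.012
vertex 3.131 -1.06 0.845
endloop
endfacet
facet normal 0.111 0.574 -0.812
outer loop
vertex 4.634 0.07 1.02
vertex 4.153 -0.766 0.363
vertex 3.479 0.054 0.85
endloop
endfacet
facet normal 0.537 0.810 0.236
outer loop
vertex 4.849 -0.38 2.075
vertex 4.634 0.07 1.02
vertex 3.909 0.292 1.908
endloop
endfacet
facet normal -0.407 0.040 -0.912
outer loop
vertex 2.3 2.955 0.119
vertex 1.559 2.657 0.437
vertex 1.704 3.504 0.409
endloop
endfacet
facet normal 0.704 0.700 0.121
outer loop
vertex 2.3 2.955 0.119
vertex 1.704 3.504 0.409
vertex 2.321 2.583 2.143
endloop
endfacet
facet normal -0.408 0.040 -0.912
outer loop
vertex 1.704 3.504 0.409
vertex 1.559 2.657 0.437
vertex 0.963 3.205 0.727
endloop
endfacet
facet normal -0.130 0.856 0.501
outer loop
vertex 1.704 3.504 0.409
vertex 0.963 3.205 0.727
vertex 2.321 2.583 2.143
endloop
endfacet
facet normal -0.408 0.040 -0.912
outer loop
vertex 0.963 3.205 0.727
vertex 1.559 2.657 0.437
vertex 0.818 2.358 0.755
endloop
endfacet
facet normal -0.683 0.141 0.717
outer loop
vertex 0.963 3.205 0.727
vertex 0.818 2.358 0.755
vertex 2.321 2.583 2.143
endloop
endfacet
facet normal -0.408 0.040 -0.912
outer loop
vertex 0.818 2.358 0.755
vertex 1.559 2.657 0.437
vertex 1.413 1.81 0.465
endloop
endfacet
facet normal -0.402 -0.729 0.554
outer loop
vertex 0.818 2.358 0.755
vertex 1.413 1.81 0.465
vertex 2.321 2.583 2.143
endloop
endfacet
facet normal -0.408 0.040 -0.912
outer loop
vertex 1.413 1.81 0.465
vertex 1.559 2.657 0.437
vertex 2.154 2.108 0.147
endloop
endfacet
facet normal 0.431 -0.885 0.175
outer loop
vertex 1.413 1.81 0.465
vertex 2.154 2.108 0.147
vertex 2.321 2.583 2.143
endloop
endfacet
facet normal -0.408 0.040 -0.912
outer loop
vertex 2.154 2.108 0.147
vertex 1.559 2.657 0.437
vertex 2.3 2.955 0.119
endloop
endfacet
facet normal 0.984 -0.171 -0.042
outer loop
vertex 2.154 2.108 0.147
vertex 2.3 2.955 0.119
vertex 2.321 2.583 2.143
endloop
endfacet

endsolid


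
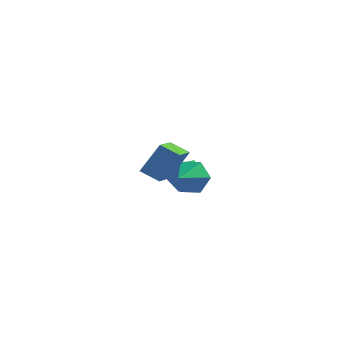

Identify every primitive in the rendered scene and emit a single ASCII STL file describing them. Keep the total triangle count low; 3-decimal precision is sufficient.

solid 
facet normal -0.038 0.922 -0.385
outer loop
vertex 1.223 0.053 0.757
vertex 0.626 0.296 1.399
vertex 1.518 0.395 1.547
endloop
endfacet
facet normal 0.820 -0.569 -0.060
outer loop
vertex 1.223 0.053 0.757
vertex 1.518 0.395 1.547
vertex 0.674 -0.856 1.881
endloop
endfacet
facet normal -0.038 0.922 -0.386
outer loop
vertex 1.518 0.395 1.547
vertex 0.626 0.296 1.399
vertex 0.921 0.639 2.189
endloop
endfacet
facet normal 0.658 -0.255 0.709
outer loop
vertex 1.518 0.395 1.547
vertex 0.921 0.639 2.189
vertex 0.674 -0.856 1.881
endloop
endfacet
facet normal -0.038 0.922 -0.386
outer loop
vertex 0.921 0.639 2.189
vertex 0.626 0.296 1.399
vertex 0.029 0.54 2.041
endloop
endfacet
facet normal -0.142 -0.177 0.974
outer loop
vertex 0.921 0.639 2.189
vertex 0.029 0.54 2.041
vertex 0.674 -0.856 1.881
endloop
endfacet
facet normal -0.038 0.922 -0.386
outer loop
vertex 0.029 0.54 2.041
vertex 0.626 0.296 1.399
vertex -0.266 0.197 1.251
endloop
endfacet
facet normal -0.779 -0.414 0.471
outer loop
vertex 0.029 0.54 2.041
vertex -0.266 0.197 1.251
vertex 0.674 -0.856 1.881
endloop
endfacet
facet normal -0.038 0.922 -0.385
outer loop
vertex -0.266 0.197 1.251
vertex 0.626 0.296 1.399
vertex 0.331 -0.046 0.609
endloop
endfacet
facet normal -0.617 -0.729 -0.298
outer loop
vertex -0.266 0.197 1.251
vertex 0.331 -0.046 0.609
vertex 0.674 -0.856 1.881
endloop
endfacet
facet normal -0.038 0.922 -0.385
outer loop
vertex 0.331 -0.046 0.609
vertex 0.626 0.296 1.399
vertex 1.223 0.053 0.757
endloop
endfacet
facet normal 0.183 -0.806 -0.563
outer loop
vertex 0.331 -0.046 0.609
vertex 1.223 0.053 0.757
vertex 0.674 -0.856 1.881
endloop
endfacet
facet normal -0.348 -0.425 -0.836
outer loop
vertex 1.558 -3.927 3.327
vertex 0.715 -3.995 3.713
vertex 1.151 -2.375 2.708
endloop
endfacet
facet normal 0.907 0.072 -0.415
outer loop
vertex 1.685 -1.725 3.987
vertex 1.558 -3.927 3.327
vertex 1.151 -2.375 2.708
endloop
endfacet
facet normal -0.350 -0.424 -0.835
outer loop
vertex 1.151 -2.375 2.708
vertex 0.715 -3.995 3.713
vertex 0.308 -2.442 3.095
endloop
endfacet
facet normal -0.237 0.902 -0.360
outer loop
vertex 0.308 -2.442 3.095
vertex 1.685 -1.725 3.987
vertex 1.151 -2.375 2.708
endloop
endfacet
facet normal 0.237 -0.902 0.360
outer loop
vertex 1.558 -3.927 3.327
vertex 1.249 -3.345 4.992
vertex 0.715 -3.995 3.713
endloop
endfacet
facet normal 0.907 0.072 -0.416
outer loop
vertex 2.092 -3.278 4.605
vertex 1.558 -3.927 3.327
vertex 1.685 -1.725 3.987
endloop
endfacet
facet normal 0.237 -0.903 0.359
outer loop
vertex 2.092 -3.278 4.605
vertex 1.249 -3.345 4.992
vertex 1.558 -3.927 3.327
endloop
endfacet
facet normal -0.907 -0.072 0.415
outer loop
vertex 0.715 -3.995 3.713
vertex 1.249 -3.345 4.992
vertex 0.308 -2.442 3.095
endloop
endfacet
facet normal -0.237 0.903 -0.359
outer loop
vertex 0.842 -1.793 4.373
vertex 1.685 -1.725 3.987
vertex 0.308 -2.442 3.095
endloop
endfacet
facet normal -0.907 -0.072 0.415
outer loop
vertex 0.308 -2.442 3.095
vertex 1.249 -3.345 4.992
vertex 0.842 -1.793 4.373
endloop
endfacet
facet normal 0.349 0.424 0.836
outer loop
vertex 0.842 -1.793 4.373
vertex 2.092 -3.278 4.605
vertex 1.685 -1.725 3.987
endloop
endfacet
facet normal 0.350 0.425 0.835
outer loop
vertex 1.249 -3.345 4.992
vertex 2.092 -3.278 4.605
vertex 0.842 -1.793 4.373
endloop
endfacet
facet normal -0.842 -0.223 0.490
outer loop
vertex -1.199 2.299 0.817
vertex -1.22 1.452 0.395
vertex -0.768 1.559 1.22
endloop
endfacet
facet normal -0.436 0.221 0.872
outer loop
vertex -1.199 2.299 0.817
vertex -0.768 1.559 1.22
vertex -0.347 2.407 1.215
endloop
endfacet
facet normal -0.329 0.811 0.485
outer loop
vertex -1.199 2.299 0.817
vertex -0.347 2.407 1.215
vertex -0.539 2.824 0.387
endloop
endfacet
facet normal -0.670 0.729 -0.138
outer loop
vertex -1.199 2.299 0.817
vertex -0.539 2.824 0.387
vertex -1.078 2.233 -0.119
endloop
endfacet
facet normal -0.987 0.091 -0.134
outer loop
vertex -1.199 2.299 0.817
vertex -1.078 2.233 -0.119
vertex -1.22 1.452 0.395
endloop
endfacet
facet normal 0.198 -0.092 0.976
outer loop
vertex -0.347 2.407 1.215
vertex -0.768 1.559 1.22
vertex 0.158 1.627 1.039
endloop
endfacet
facet normal -0.461 -0.812 0.358
outer loop
vertex -0.768 1.559 1.22
vertex -1.22 1.452 0.395
vertex -0.381 1.036 0.533
endloop
endfacet
facet normal -0.695 -0.303 -0.652
outer loop
vertex -1.22 1.452 0.395
vertex -1.078 2.233 -0.119
vertex -0.573 1.453 -0.295
endloop
endfacet
facet normal -0.182 0.730 -0.659
outer loop
vertex -1.078 2.233 -0.119
vertex -0.539 2.824 0.387
vertex -0.152 2.301 -0.3
endloop
endfacet
facet normal 0.370 0.861 0.348
outer loop
vertex -0.539 2.824 0.387
vertex -0.347 2.407 1.215
vertex 0.3 2.408 0.525
endloop
endfacet
facet normal 0.670 -0.729 0.138
outer loop
vertex 0.279 1.561 0.103
vertex 0.158 1.627 1.039
vertex -0.381 1.036 0.533
endloop
endfacet
facet normal 0.329 -0.811 -0.485
outer loop
vertex 0.279 1.561 0.103
vertex -0.381 1.036 0.533
vertex -0.573 1.453 -0.295
endloop
endfacet
facet normal 0.436 -0.221 -0.872
outer loop
vertex 0.279 1.561 0.103
vertex -0.573 1.453 -0.295
vertex -0.152 2.301 -0.3
endloop
endfacet
facet normal 0.842 0.223 -0.490
outer loop
vertex 0.279 1.561 0.103
vertex -0.152 2.301 -0.3
vertex 0.3 2.408 0.525
endloop
endfacet
facet normal 0.987 -0.091 0.134
outer loop
vertex 0.279 1.561 0.103
vertex 0.3 2.408 0.525
vertex 0.158 1.627 1.039
endloop
endfacet
facet normal 0.182 -0.730 0.659
outer loop
vertex -0.381 1.036 0.533
vertex 0.158 1.627 1.039
vertex -0.768 1.559 1.22
endloop
endfacet
facet normal -0.370 -0.861 -0.348
outer loop
vertex -0.573 1.453 -0.295
vertex -0.381 1.036 0.533
vertex -1.22 1.452 0.395
endloop
endfacet
facet normal -0.198 0.092 -0.976
outer loop
vertex -0.152 2.301 -0.3
vertex -0.573 1.453 -0.295
vertex -1.078 2.233 -0.119
endloop
endfacet
facet normal 0.461 0.812 -0.358
outer loop
vertex 0.3 2.408 0.525
vertex -0.152 2.301 -0.3
vertex -0.539 2.824 0.387
endloop
endfacet
facet normal 0.695 0.303 0.652
outer loop
vertex 0.158 1.627 1.039
vertex 0.3 2.408 0.525
vertex -0.347 2.407 1.215
endloop
endfacet

endsolid


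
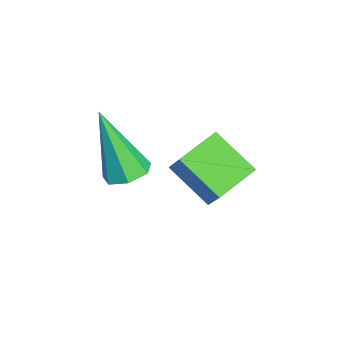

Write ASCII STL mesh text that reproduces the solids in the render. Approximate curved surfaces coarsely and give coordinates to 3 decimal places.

solid 
facet normal -0.576 -0.616 0.537
outer loop
vertex 1.572 -1.538 -0.221
vertex 0.853 -0.61 0.073
vertex 0.96 -1.733 -1.102
endloop
endfacet
facet normal 0.594 -0.767 -0.243
outer loop
vertex 1.767 -0.87 -1.853
vertex 1.572 -1.538 -0.221
vertex 0.96 -1.733 -1.102
endloop
endfacet
facet normal -0.576 -0.616 0.537
outer loop
vertex 0.96 -1.733 -1.102
vertex 0.853 -0.61 0.073
vertex 0.241 -0.805 -0.808
endloop
endfacet
facet normal -0.561 -0.179 -0.808
outer loop
vertex 0.241 -0.805 -0.808
vertex 1.767 -0.87 -1.853
vertex 0.96 -1.733 -1.102
endloop
endfacet
facet normal 0.561 0.179 0.808
outer loop
vertex 1.572 -1.538 -0.221
vertex 1.66 0.253 -0.678
vertex 0.853 -0.61 0.073
endloop
endfacet
facet normal 0.594 -0.767 -0.243
outer loop
vertex 2.379 -0.675 -0.972
vertex 1.572 -1.538 -0.221
vertex 1.767 -0.87 -1.853
endloop
endfacet
facet normal 0.561 0.179 0.808
outer loop
vertex 2.379 -0.675 -0.972
vertex 1.66 0.253 -0.678
vertex 1.572 -1.538 -0.221
endloop
endfacet
facet normal -0.594 0.767 0.243
outer loop
vertex 0.853 -0.61 0.073
vertex 1.66 0.253 -0.678
vertex 0.241 -0.805 -0.808
endloop
endfacet
facet normal -0.561 -0.179 -0.808
outer loop
vertex 1.048 0.058 -1.559
vertex 1.767 -0.87 -1.853
vertex 0.241 -0.805 -0.808
endloop
endfacet
facet normal -0.594 0.767 0.243
outer loop
vertex 0.241 -0.805 -0.808
vertex 1.66 0.253 -0.678
vertex 1.048 0.058 -1.559
endloop
endfacet
facet normal 0.576 0.616 -0.537
outer loop
vertex 1.048 0.058 -1.559
vertex 2.379 -0.675 -0.972
vertex 1.767 -0.87 -1.853
endloop
endfacet
facet normal 0.576 0.616 -0.537
outer loop
vertex 1.66 0.253 -0.678
vertex 2.379 -0.675 -0.972
vertex 1.048 0.058 -1.559
endloop
endfacet
facet normal 0.261 0.299 -0.918
outer loop
vertex -0.45 -2.623 -3.033
vertex -1.086 -2.615 -3.211
vertex -0.726 -2.127 -2.95
endloop
endfacet
facet normal 0.739 0.311 0.597
outer loop
vertex -0.45 -2.623 -3.033
vertex -0.726 -2.127 -2.95
vertex -1.654 -3.265 -1.209
endloop
endfacet
facet normal 0.262 0.298 -0.918
outer loop
vertex -0.726 -2.127 -2.95
vertex -1.086 -2.615 -3.211
vertex -1.272 -1.999 -3.064
endloop
endfacet
facet normal 0.072 0.817 0.572
outer loop
vertex -0.726 -2.127 -2.95
vertex -1.272 -1.999 -3.064
vertex -1.654 -3.265 -1.209
endloop
endfacet
facet normal 0.260 0.298 -0.918
outer loop
vertex -1.272 -1.999 -3.064
vertex -1.086 -2.615 -3.211
vertex -1.678 -2.335 -3.288
endloop
endfacet
facet normal -0.701 0.648 0.298
outer loop
vertex -1.272 -1.999 -3.064
vertex -1.678 -2.335 -3.288
vertex -1.654 -3.265 -1.209
endloop
endfacet
facet normal 0.261 0.298 -0.918
outer loop
vertex -1.678 -2.335 -3.288
vertex -1.086 -2.615 -3.211
vertex -1.638 -2.881 -3.454
endloop
endfacet
facet normal -0.998 -0.067 -0.019
outer loop
vertex -1.678 -2.335 -3.288
vertex -1.638 -2.881 -3.454
vertex -1.654 -3.265 -1.209
endloop
endfacet
facet normal 0.261 0.298 -0.918
outer loop
vertex -1.638 -2.881 -3.454
vertex -1.086 -2.615 -3.211
vertex -1.182 -3.227 -3.437
endloop
endfacet
facet normal -0.595 -0.791 -0.140
outer loop
vertex -1.638 -2.881 -3.454
vertex -1.182 -3.227 -3.437
vertex -1.654 -3.265 -1.209
endloop
endfacet
facet normal 0.260 0.298 -0.918
outer loop
vertex -1.182 -3.227 -3.437
vertex -1.086 -2.615 -3.211
vertex -0.654 -3.112 -3.25
endloop
endfacet
facet normal 0.204 -0.979 0.026
outer loop
vertex -1.182 -3.227 -3.437
vertex -0.654 -3.112 -3.25
vertex -1.654 -3.265 -1.209
endloop
endfacet
facet normal 0.261 0.299 -0.918
outer loop
vertex -0.654 -3.112 -3.25
vertex -1.086 -2.615 -3.211
vertex -0.45 -2.623 -3.033
endloop
endfacet
facet normal 0.797 -0.489 0.354
outer loop
vertex -0.654 -3.112 -3.25
vertex -0.45 -2.623 -3.033
vertex -1.654 -3.265 -1.209
endloop
endfacet

endsolid


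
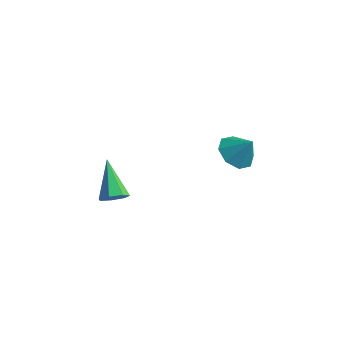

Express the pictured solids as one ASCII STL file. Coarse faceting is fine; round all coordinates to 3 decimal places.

solid 
facet normal 0.524 -0.609 -0.596
outer loop
vertex 0.249 -3.022 -0.463
vertex -0.321 -3.416 -0.561
vertex -0.103 -2.865 -0.933
endloop
endfacet
facet normal 0.441 0.897 -0.031
outer loop
vertex 0.249 -3.022 -0.463
vertex -0.103 -2.865 -0.933
vertex -1.379 -2.184 0.641
endloop
endfacet
facet normal 0.524 -0.609 -0.595
outer loop
vertex -0.103 -2.865 -0.933
vertex -0.321 -3.416 -0.561
vertex -0.619 -3.123 -1.123
endloop
endfacet
facet normal -0.215 0.821 -0.530
outer loop
vertex -0.103 -2.865 -0.933
vertex -0.619 -3.123 -1.123
vertex -1.379 -2.184 0.641
endloop
endfacet
facet normal 0.523 -0.610 -0.595
outer loop
vertex -0.619 -3.123 -1.123
vertex -0.321 -3.416 -0.561
vertex -0.911 -3.602 -0.889
endloop
endfacet
facet normal -0.828 0.262 -0.496
outer loop
vertex -0.619 -3.123 -1.123
vertex -0.911 -3.602 -0.889
vertex -1.379 -2.184 0.641
endloop
endfacet
facet normal 0.523 -0.610 -0.595
outer loop
vertex -0.911 -3.602 -0.889
vertex -0.321 -3.416 -0.561
vertex -0.759 -3.94 -0.409
endloop
endfacet
facet normal -0.933 -0.356 0.045
outer loop
vertex -0.911 -3.602 -0.889
vertex -0.759 -3.94 -0.409
vertex -1.379 -2.184 0.641
endloop
endfacet
facet normal 0.523 -0.610 -0.595
outer loop
vertex -0.759 -3.94 -0.409
vertex -0.321 -3.416 -0.561
vertex -0.277 -3.884 -0.043
endloop
endfacet
facet normal -0.454 -0.570 0.685
outer loop
vertex -0.759 -3.94 -0.409
vertex -0.277 -3.884 -0.043
vertex -1.379 -2.184 0.641
endloop
endfacet
facet normal 0.524 -0.609 -0.595
outer loop
vertex -0.277 -3.884 -0.043
vertex -0.321 -3.416 -0.561
vertex 0.171 -3.475 -0.067
endloop
endfacet
facet normal 0.249 -0.218 0.944
outer loop
vertex -0.277 -3.884 -0.043
vertex 0.171 -3.475 -0.067
vertex -1.379 -2.184 0.641
endloop
endfacet
facet normal 0.524 -0.610 -0.595
outer loop
vertex 0.171 -3.475 -0.067
vertex -0.321 -3.416 -0.561
vertex 0.249 -3.022 -0.463
endloop
endfacet
facet normal 0.648 0.435 0.625
outer loop
vertex 0.171 -3.475 -0.067
vertex 0.249 -3.022 -0.463
vertex -1.379 -2.184 0.641
endloop
endfacet
facet normal -0.586 -0.093 -0.805
outer loop
vertex 3.125 3.091 -1.425
vertex 2.549 2.469 -0.933
vertex 2.57 3.441 -1.061
endloop
endfacet
facet normal 0.606 0.775 0.179
outer loop
vertex 3.125 3.091 -1.425
vertex 2.57 3.441 -1.061
vertex 3.311 2.591 0.113
endloop
endfacet
facet normal -0.586 -0.093 -0.805
outer loop
vertex 2.57 3.441 -1.061
vertex 2.549 2.469 -0.933
vertex 2.003 3.221 -0.623
endloop
endfacet
facet normal 0.096 0.834 0.543
outer loop
vertex 2.57 3.441 -1.061
vertex 2.003 3.221 -0.623
vertex 3.311 2.591 0.113
endloop
endfacet
facet normal -0.586 -0.093 -0.805
outer loop
vertex 2.003 3.221 -0.623
vertex 2.549 2.469 -0.933
vertex 1.755 2.562 -0.366
endloop
endfacet
facet normal -0.272 0.437 0.857
outer loop
vertex 2.003 3.221 -0.623
vertex 1.755 2.562 -0.366
vertex 3.311 2.591 0.113
endloop
endfacet
facet normal -0.586 -0.094 -0.805
outer loop
vertex 1.755 2.562 -0.366
vertex 2.549 2.469 -0.933
vertex 1.973 1.848 -0.441
endloop
endfacet
facet normal -0.286 -0.186 0.940
outer loop
vertex 1.755 2.562 -0.366
vertex 1.973 1.848 -0.441
vertex 3.311 2.591 0.113
endloop
endfacet
facet normal -0.587 -0.093 -0.805
outer loop
vertex 1.973 1.848 -0.441
vertex 2.549 2.469 -0.933
vertex 2.528 1.498 -0.805
endloop
endfacet
facet normal 0.064 -0.668 0.741
outer loop
vertex 1.973 1.848 -0.441
vertex 2.528 1.498 -0.805
vertex 3.311 2.591 0.113
endloop
endfacet
facet normal -0.586 -0.093 -0.805
outer loop
vertex 2.528 1.498 -0.805
vertex 2.549 2.469 -0.933
vertex 3.095 1.717 -1.243
endloop
endfacet
facet normal 0.573 -0.728 0.378
outer loop
vertex 2.528 1.498 -0.805
vertex 3.095 1.717 -1.243
vertex 3.311 2.591 0.113
endloop
endfacet
facet normal -0.586 -0.093 -0.805
outer loop
vertex 3.095 1.717 -1.243
vertex 2.549 2.469 -0.933
vertex 3.343 2.377 -1.5
endloop
endfacet
facet normal 0.942 -0.330 0.062
outer loop
vertex 3.095 1.717 -1.243
vertex 3.343 2.377 -1.5
vertex 3.311 2.591 0.113
endloop
endfacet
facet normal -0.586 -0.094 -0.805
outer loop
vertex 3.343 2.377 -1.5
vertex 2.549 2.469 -0.933
vertex 3.125 3.091 -1.425
endloop
endfacet
facet normal 0.956 0.294 -0.020
outer loop
vertex 3.343 2.377 -1.5
vertex 3.125 3.091 -1.425
vertex 3.311 2.591 0.113
endloop
endfacet

endsolid


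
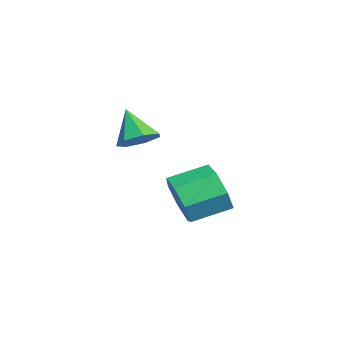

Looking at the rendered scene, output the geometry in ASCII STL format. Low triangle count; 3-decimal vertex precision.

solid 
facet normal 0.223 -0.918 -0.328
outer loop
vertex -2.413 2.057 -1.176
vertex -2.926 2.188 -1.892
vertex -2.059 2.363 -1.791
endloop
endfacet
facet normal 0.860 0.028 0.509
outer loop
vertex -2.413 2.057 -1.176
vertex -2.059 2.363 -1.791
vertex -2.702 3.241 -0.753
endloop
endfacet
facet normal 0.860 0.027 0.510
outer loop
vertex -2.702 3.241 -0.753
vertex -2.059 2.363 -1.791
vertex -2.348 3.547 -1.367
endloop
endfacet
facet normal -0.224 0.918 0.328
outer loop
vertex -2.702 3.241 -0.753
vertex -2.348 3.547 -1.367
vertex -3.214 3.372 -1.468
endloop
endfacet
facet normal 0.223 -0.918 -0.328
outer loop
vertex -2.059 2.363 -1.791
vertex -2.926 2.188 -1.892
vertex -2.358 2.537 -2.481
endloop
endfacet
facet normal 0.894 0.327 -0.305
outer loop
vertex -2.059 2.363 -1.791
vertex -2.358 2.537 -2.481
vertex -2.348 3.547 -1.367
endloop
endfacet
facet normal 0.895 0.326 -0.304
outer loop
vertex -2.348 3.547 -1.367
vertex -2.358 2.537 -2.481
vertex -2.646 3.721 -2.058
endloop
endfacet
facet normal -0.224 0.918 0.328
outer loop
vertex -2.348 3.547 -1.367
vertex -2.646 3.721 -2.058
vertex -3.214 3.372 -1.468
endloop
endfacet
facet normal 0.223 -0.918 -0.329
outer loop
vertex -2.358 2.537 -2.481
vertex -2.926 2.188 -1.892
vertex -3.084 2.449 -2.728
endloop
endfacet
facet normal 0.256 0.380 -0.889
outer loop
vertex -2.358 2.537 -2.481
vertex -3.084 2.449 -2.728
vertex -2.646 3.721 -2.058
endloop
endfacet
facet normal 0.254 0.381 -0.889
outer loop
vertex -2.646 3.721 -2.058
vertex -3.084 2.449 -2.728
vertex -3.373 3.632 -2.304
endloop
endfacet
facet normal -0.223 0.918 0.328
outer loop
vertex -2.646 3.721 -2.058
vertex -3.373 3.632 -2.304
vertex -3.214 3.372 -1.468
endloop
endfacet
facet normal 0.223 -0.918 -0.329
outer loop
vertex -3.084 2.449 -2.728
vertex -2.926 2.188 -1.892
vertex -3.691 2.164 -2.345
endloop
endfacet
facet normal -0.576 0.147 -0.804
outer loop
vertex -3.084 2.449 -2.728
vertex -3.691 2.164 -2.345
vertex -3.373 3.632 -2.304
endloop
endfacet
facet normal -0.575 0.147 -0.805
outer loop
vertex -3.373 3.632 -2.304
vertex -3.691 2.164 -2.345
vertex -3.98 3.347 -1.922
endloop
endfacet
facet normal -0.224 0.918 0.328
outer loop
vertex -3.373 3.632 -2.304
vertex -3.98 3.347 -1.922
vertex -3.214 3.372 -1.468
endloop
endfacet
facet normal 0.223 -0.918 -0.329
outer loop
vertex -3.691 2.164 -2.345
vertex -2.926 2.188 -1.892
vertex -3.722 1.897 -1.621
endloop
endfacet
facet normal -0.974 -0.197 -0.114
outer loop
vertex -3.691 2.164 -2.345
vertex -3.722 1.897 -1.621
vertex -3.98 3.347 -1.922
endloop
endfacet
facet normal -0.974 -0.197 -0.114
outer loop
vertex -3.98 3.347 -1.922
vertex -3.722 1.897 -1.621
vertex -4.011 3.081 -1.197
endloop
endfacet
facet normal -0.224 0.918 0.327
outer loop
vertex -3.98 3.347 -1.922
vertex -4.011 3.081 -1.197
vertex -3.214 3.372 -1.468
endloop
endfacet
facet normal 0.224 -0.918 -0.328
outer loop
vertex -3.722 1.897 -1.621
vertex -2.926 2.188 -1.892
vertex -3.153 1.85 -1.101
endloop
endfacet
facet normal -0.638 -0.393 0.662
outer loop
vertex -3.722 1.897 -1.621
vertex -3.153 1.85 -1.101
vertex -4.011 3.081 -1.197
endloop
endfacet
facet normal -0.638 -0.393 0.662
outer loop
vertex -4.011 3.081 -1.197
vertex -3.153 1.85 -1.101
vertex -3.442 3.034 -0.677
endloop
endfacet
facet normal -0.224 0.918 0.328
outer loop
vertex -4.011 3.081 -1.197
vertex -3.442 3.034 -0.677
vertex -3.214 3.372 -1.468
endloop
endfacet
facet normal 0.223 -0.918 -0.328
outer loop
vertex -3.153 1.85 -1.101
vertex -2.926 2.188 -1.892
vertex -2.413 2.057 -1.176
endloop
endfacet
facet normal 0.177 -0.293 0.939
outer loop
vertex -3.153 1.85 -1.101
vertex -2.413 2.057 -1.176
vertex -3.442 3.034 -0.677
endloop
endfacet
facet normal 0.178 -0.292 0.940
outer loop
vertex -3.442 3.034 -0.677
vertex -2.413 2.057 -1.176
vertex -2.702 3.241 -0.753
endloop
endfacet
facet normal -0.223 0.918 0.328
outer loop
vertex -3.442 3.034 -0.677
vertex -2.702 3.241 -0.753
vertex -3.214 3.372 -1.468
endloop
endfacet
facet normal 0.489 0.312 -0.815
outer loop
vertex -0.956 0.743 1.071
vertex -1.442 1.134 0.929
vertex -0.924 1.254 1.286
endloop
endfacet
facet normal 0.568 -0.349 0.745
outer loop
vertex -0.956 0.743 1.071
vertex -0.924 1.254 1.286
vertex -2.018 0.766 1.891
endloop
endfacet
facet normal 0.489 0.312 -0.815
outer loop
vertex -0.924 1.254 1.286
vertex -1.442 1.134 0.929
vertex -1.282 1.675 1.232
endloop
endfacet
facet normal 0.313 0.378 0.871
outer loop
vertex -0.924 1.254 1.286
vertex -1.282 1.675 1.232
vertex -2.018 0.766 1.891
endloop
endfacet
facet normal 0.488 0.312 -0.815
outer loop
vertex -1.282 1.675 1.232
vertex -1.442 1.134 0.929
vertex -1.76 1.689 0.951
endloop
endfacet
facet normal -0.338 0.716 0.611
outer loop
vertex -1.282 1.675 1.232
vertex -1.76 1.689 0.951
vertex -2.018 0.766 1.891
endloop
endfacet
facet normal 0.488 0.312 -0.815
outer loop
vertex -1.76 1.689 0.951
vertex -1.442 1.134 0.929
vertex -1.999 1.285 0.653
endloop
endfacet
facet normal -0.897 0.413 0.159
outer loop
vertex -1.76 1.689 0.951
vertex -1.999 1.285 0.653
vertex -2.018 0.766 1.891
endloop
endfacet
facet normal 0.488 0.313 -0.815
outer loop
vertex -1.999 1.285 0.653
vertex -1.442 1.134 0.929
vertex -1.818 0.768 0.563
endloop
endfacet
facet normal -0.942 -0.305 -0.142
outer loop
vertex -1.999 1.285 0.653
vertex -1.818 0.768 0.563
vertex -2.018 0.766 1.891
endloop
endfacet
facet normal 0.489 0.313 -0.815
outer loop
vertex -1.818 0.768 0.563
vertex -1.442 1.134 0.929
vertex -1.353 0.526 0.749
endloop
endfacet
facet normal -0.439 -0.896 -0.067
outer loop
vertex -1.818 0.768 0.563
vertex -1.353 0.526 0.749
vertex -2.018 0.766 1.891
endloop
endfacet
facet normal 0.489 0.313 -0.814
outer loop
vertex -1.353 0.526 0.749
vertex -1.442 1.134 0.929
vertex -0.956 0.743 1.071
endloop
endfacet
facet normal 0.234 -0.915 0.328
outer loop
vertex -1.353 0.526 0.749
vertex -0.956 0.743 1.071
vertex -2.018 0.766 1.891
endloop
endfacet

endsolid


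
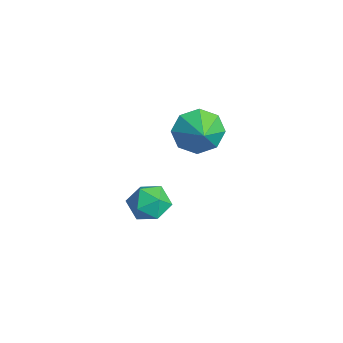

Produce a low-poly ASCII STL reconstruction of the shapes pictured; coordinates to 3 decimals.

solid 
facet normal -0.736 0.601 0.310
outer loop
vertex -1.099 1.584 -4.145
vertex -1.44 0.876 -3.581
vertex -0.786 1.498 -3.234
endloop
endfacet
facet normal -0.153 0.978 0.145
outer loop
vertex -1.099 1.584 -4.145
vertex -0.786 1.498 -3.234
vertex -0.16 1.701 -3.943
endloop
endfacet
facet normal 0.010 0.844 -0.536
outer loop
vertex -1.099 1.584 -4.145
vertex -0.16 1.701 -3.943
vertex -0.428 1.205 -4.729
endloop
endfacet
facet normal -0.473 0.385 -0.793
outer loop
vertex -1.099 1.584 -4.145
vertex -0.428 1.205 -4.729
vertex -1.219 0.695 -4.505
endloop
endfacet
facet normal -0.934 0.235 -0.269
outer loop
vertex -1.099 1.584 -4.145
vertex -1.219 0.695 -4.505
vertex -1.44 0.876 -3.581
endloop
endfacet
facet normal 0.384 0.741 0.551
outer loop
vertex -0.16 1.701 -3.943
vertex -0.786 1.498 -3.234
vertex 0.079 1.065 -3.255
endloop
endfacet
facet normal -0.560 0.132 0.818
outer loop
vertex -0.786 1.498 -3.234
vertex -1.44 0.876 -3.581
vertex -0.712 0.555 -3.031
endloop
endfacet
facet normal -0.879 -0.460 -0.120
outer loop
vertex -1.44 0.876 -3.581
vertex -1.219 0.695 -4.505
vertex -0.98 0.059 -3.817
endloop
endfacet
facet normal -0.133 -0.219 -0.967
outer loop
vertex -1.219 0.695 -4.505
vertex -0.428 1.205 -4.729
vertex -0.354 0.262 -4.526
endloop
endfacet
facet normal 0.648 0.524 -0.552
outer loop
vertex -0.428 1.205 -4.729
vertex -0.16 1.701 -3.943
vertex 0.3 0.884 -4.179
endloop
endfacet
facet normal 0.473 -0.385 0.793
outer loop
vertex -0.041 0.176 -3.615
vertex 0.079 1.065 -3.255
vertex -0.712 0.555 -3.031
endloop
endfacet
facet normal -0.010 -0.844 0.536
outer loop
vertex -0.041 0.176 -3.615
vertex -0.712 0.555 -3.031
vertex -0.98 0.059 -3.817
endloop
endfacet
facet normal 0.153 -0.978 -0.145
outer loop
vertex -0.041 0.176 -3.615
vertex -0.98 0.059 -3.817
vertex -0.354 0.262 -4.526
endloop
endfacet
facet normal 0.736 -0.601 -0.310
outer loop
vertex -0.041 0.176 -3.615
vertex -0.354 0.262 -4.526
vertex 0.3 0.884 -4.179
endloop
endfacet
facet normal 0.934 -0.235 0.269
outer loop
vertex -0.041 0.176 -3.615
vertex 0.3 0.884 -4.179
vertex 0.079 1.065 -3.255
endloop
endfacet
facet normal 0.133 0.219 0.967
outer loop
vertex -0.712 0.555 -3.031
vertex 0.079 1.065 -3.255
vertex -0.786 1.498 -3.234
endloop
endfacet
facet normal -0.648 -0.524 0.552
outer loop
vertex -0.98 0.059 -3.817
vertex -0.712 0.555 -3.031
vertex -1.44 0.876 -3.581
endloop
endfacet
facet normal -0.384 -0.741 -0.551
outer loop
vertex -0.354 0.262 -4.526
vertex -0.98 0.059 -3.817
vertex -1.219 0.695 -4.505
endloop
endfacet
facet normal 0.560 -0.132 -0.818
outer loop
vertex 0.3 0.884 -4.179
vertex -0.354 0.262 -4.526
vertex -0.428 1.205 -4.729
endloop
endfacet
facet normal 0.879 0.460 0.120
outer loop
vertex 0.079 1.065 -3.255
vertex 0.3 0.884 -4.179
vertex -0.16 1.701 -3.943
endloop
endfacet
facet normal -0.877 0.171 -0.450
outer loop
vertex 1.063 3.022 0.05
vertex 0.568 2.464 0.803
vertex 0.832 3.483 0.676
endloop
endfacet
facet normal 0.873 0.487 -0.037
outer loop
vertex 1.063 3.022 0.05
vertex 0.832 3.483 0.676
vertex 1.532 2.276 1.297
endloop
endfacet
facet normal -0.877 0.171 -0.450
outer loop
vertex 0.832 3.483 0.676
vertex 0.568 2.464 0.803
vertex 0.446 3.347 1.377
endloop
endfacet
facet normal 0.637 0.611 0.469
outer loop
vertex 0.832 3.483 0.676
vertex 0.446 3.347 1.377
vertex 1.532 2.276 1.297
endloop
endfacet
facet normal -0.877 0.171 -0.449
outer loop
vertex 0.446 3.347 1.377
vertex 0.568 2.464 0.803
vertex 0.132 2.694 1.741
endloop
endfacet
facet normal 0.370 0.310 0.876
outer loop
vertex 0.446 3.347 1.377
vertex 0.132 2.694 1.741
vertex 1.532 2.276 1.297
endloop
endfacet
facet normal -0.877 0.171 -0.449
outer loop
vertex 0.132 2.694 1.741
vertex 0.568 2.464 0.803
vertex 0.073 1.906 1.556
endloop
endfacet
facet normal 0.228 -0.239 0.944
outer loop
vertex 0.132 2.694 1.741
vertex 0.073 1.906 1.556
vertex 1.532 2.276 1.297
endloop
endfacet
facet normal -0.877 0.172 -0.449
outer loop
vertex 0.073 1.906 1.556
vertex 0.568 2.464 0.803
vertex 0.304 1.445 0.929
endloop
endfacet
facet normal 0.294 -0.715 0.634
outer loop
vertex 0.073 1.906 1.556
vertex 0.304 1.445 0.929
vertex 1.532 2.276 1.297
endloop
endfacet
facet normal -0.877 0.171 -0.450
outer loop
vertex 0.304 1.445 0.929
vertex 0.568 2.464 0.803
vertex 0.69 1.582 0.229
endloop
endfacet
facet normal 0.529 -0.839 0.128
outer loop
vertex 0.304 1.445 0.929
vertex 0.69 1.582 0.229
vertex 1.532 2.276 1.297
endloop
endfacet
facet normal -0.877 0.171 -0.449
outer loop
vertex 0.69 1.582 0.229
vertex 0.568 2.464 0.803
vertex 1.004 2.235 -0.136
endloop
endfacet
facet normal 0.796 -0.538 -0.278
outer loop
vertex 0.69 1.582 0.229
vertex 1.004 2.235 -0.136
vertex 1.532 2.276 1.297
endloop
endfacet
facet normal -0.877 0.172 -0.449
outer loop
vertex 1.004 2.235 -0.136
vertex 0.568 2.464 0.803
vertex 1.063 3.022 0.05
endloop
endfacet
facet normal 0.938 0.011 -0.346
outer loop
vertex 1.004 2.235 -0.136
vertex 1.063 3.022 0.05
vertex 1.532 2.276 1.297
endloop
endfacet

endsolid


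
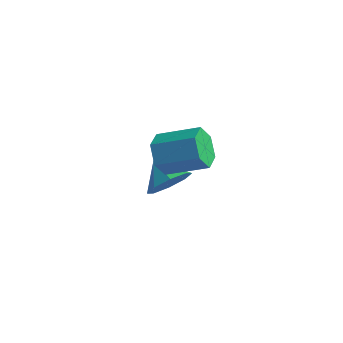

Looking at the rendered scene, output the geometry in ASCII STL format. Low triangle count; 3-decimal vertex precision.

solid 
facet normal -0.829 -0.420 -0.368
outer loop
vertex 2.383 -4.63 2.062
vertex 1.908 -4.296 2.75
vertex 2.002 -3.818 1.993
endloop
endfacet
facet normal 0.364 0.092 -0.927
outer loop
vertex 2.383 -4.63 2.062
vertex 2.002 -3.818 1.993
vertex 3.826 -3.899 2.702
endloop
endfacet
facet normal 0.364 0.092 -0.927
outer loop
vertex 3.826 -3.899 2.702
vertex 2.002 -3.818 1.993
vertex 3.445 -3.086 2.633
endloop
endfacet
facet normal 0.830 0.420 0.367
outer loop
vertex 3.826 -3.899 2.702
vertex 3.445 -3.086 2.633
vertex 3.352 -3.564 3.39
endloop
endfacet
facet normal -0.829 -0.420 -0.368
outer loop
vertex 2.002 -3.818 1.993
vertex 1.908 -4.296 2.75
vertex 1.527 -3.483 2.681
endloop
endfacet
facet normal -0.185 0.827 -0.530
outer loop
vertex 2.002 -3.818 1.993
vertex 1.527 -3.483 2.681
vertex 3.445 -3.086 2.633
endloop
endfacet
facet normal -0.185 0.828 -0.529
outer loop
vertex 3.445 -3.086 2.633
vertex 1.527 -3.483 2.681
vertex 2.971 -2.752 3.321
endloop
endfacet
facet normal 0.830 0.420 0.367
outer loop
vertex 3.445 -3.086 2.633
vertex 2.971 -2.752 3.321
vertex 3.352 -3.564 3.39
endloop
endfacet
facet normal -0.830 -0.420 -0.367
outer loop
vertex 1.527 -3.483 2.681
vertex 1.908 -4.296 2.75
vertex 1.434 -3.961 3.438
endloop
endfacet
facet normal -0.549 0.736 0.397
outer loop
vertex 1.527 -3.483 2.681
vertex 1.434 -3.961 3.438
vertex 2.971 -2.752 3.321
endloop
endfacet
facet normal -0.549 0.736 0.397
outer loop
vertex 2.971 -2.752 3.321
vertex 1.434 -3.961 3.438
vertex 2.877 -3.23 4.078
endloop
endfacet
facet normal 0.829 0.420 0.368
outer loop
vertex 2.971 -2.752 3.321
vertex 2.877 -3.23 4.078
vertex 3.352 -3.564 3.39
endloop
endfacet
facet normal -0.830 -0.420 -0.367
outer loop
vertex 1.434 -3.961 3.438
vertex 1.908 -4.296 2.75
vertex 1.815 -4.774 3.507
endloop
endfacet
facet normal -0.364 -0.092 0.927
outer loop
vertex 1.434 -3.961 3.438
vertex 1.815 -4.774 3.507
vertex 2.877 -3.23 4.078
endloop
endfacet
facet normal -0.364 -0.092 0.927
outer loop
vertex 2.877 -3.23 4.078
vertex 1.815 -4.774 3.507
vertex 3.258 -4.042 4.147
endloop
endfacet
facet normal 0.829 0.420 0.368
outer loop
vertex 2.877 -3.23 4.078
vertex 3.258 -4.042 4.147
vertex 3.352 -3.564 3.39
endloop
endfacet
facet normal -0.830 -0.420 -0.367
outer loop
vertex 1.815 -4.774 3.507
vertex 1.908 -4.296 2.75
vertex 2.289 -5.108 2.819
endloop
endfacet
facet normal 0.185 -0.828 0.529
outer loop
vertex 1.815 -4.774 3.507
vertex 2.289 -5.108 2.819
vertex 3.258 -4.042 4.147
endloop
endfacet
facet normal 0.184 -0.828 0.530
outer loop
vertex 3.258 -4.042 4.147
vertex 2.289 -5.108 2.819
vertex 3.733 -4.377 3.459
endloop
endfacet
facet normal 0.829 0.420 0.368
outer loop
vertex 3.258 -4.042 4.147
vertex 3.733 -4.377 3.459
vertex 3.352 -3.564 3.39
endloop
endfacet
facet normal -0.829 -0.420 -0.368
outer loop
vertex 2.289 -5.108 2.819
vertex 1.908 -4.296 2.75
vertex 2.383 -4.63 2.062
endloop
endfacet
facet normal 0.548 -0.736 -0.397
outer loop
vertex 2.289 -5.108 2.819
vertex 2.383 -4.63 2.062
vertex 3.733 -4.377 3.459
endloop
endfacet
facet normal 0.549 -0.736 -0.397
outer loop
vertex 3.733 -4.377 3.459
vertex 2.383 -4.63 2.062
vertex 3.826 -3.899 2.702
endloop
endfacet
facet normal 0.830 0.420 0.367
outer loop
vertex 3.733 -4.377 3.459
vertex 3.826 -3.899 2.702
vertex 3.352 -3.564 3.39
endloop
endfacet
facet normal 0.792 -0.194 -0.579
outer loop
vertex 0.617 -2.178 -0.555
vertex 0.189 -1.692 -1.304
vertex 0.793 -1.441 -0.561
endloop
endfacet
facet normal -0.009 0.010 1.000
outer loop
vertex 0.617 -2.178 -0.555
vertex 0.793 -1.441 -0.561
vertex -0.809 -1.448 -0.576
endloop
endfacet
facet normal 0.792 -0.194 -0.579
outer loop
vertex 0.793 -1.441 -0.561
vertex 0.189 -1.692 -1.304
vertex 0.615 -0.851 -1.002
endloop
endfacet
facet normal -0.010 0.597 0.802
outer loop
vertex 0.793 -1.441 -0.561
vertex 0.615 -0.851 -1.002
vertex -0.809 -1.448 -0.576
endloop
endfacet
facet normal 0.793 -0.194 -0.578
outer loop
vertex 0.615 -0.851 -1.002
vertex 0.189 -1.692 -1.304
vertex 0.188 -0.754 -1.62
endloop
endfacet
facet normal -0.278 0.901 0.333
outer loop
vertex 0.615 -0.851 -1.002
vertex 0.188 -0.754 -1.62
vertex -0.809 -1.448 -0.576
endloop
endfacet
facet normal 0.793 -0.194 -0.578
outer loop
vertex 0.188 -0.754 -1.62
vertex 0.189 -1.692 -1.304
vertex -0.238 -1.206 -2.053
endloop
endfacet
facet normal -0.655 0.744 -0.132
outer loop
vertex 0.188 -0.754 -1.62
vertex -0.238 -1.206 -2.053
vertex -0.809 -1.448 -0.576
endloop
endfacet
facet normal 0.793 -0.193 -0.578
outer loop
vertex -0.238 -1.206 -2.053
vertex 0.189 -1.692 -1.304
vertex -0.414 -1.943 -2.048
endloop
endfacet
facet normal -0.922 0.218 -0.321
outer loop
vertex -0.238 -1.206 -2.053
vertex -0.414 -1.943 -2.048
vertex -0.809 -1.448 -0.576
endloop
endfacet
facet normal 0.793 -0.194 -0.577
outer loop
vertex -0.414 -1.943 -2.048
vertex 0.189 -1.692 -1.304
vertex -0.237 -2.533 -1.607
endloop
endfacet
facet normal -0.921 -0.369 -0.123
outer loop
vertex -0.414 -1.943 -2.048
vertex -0.237 -2.533 -1.607
vertex -0.809 -1.448 -0.576
endloop
endfacet
facet normal 0.792 -0.193 -0.579
outer loop
vertex -0.237 -2.533 -1.607
vertex 0.189 -1.692 -1.304
vertex 0.191 -2.63 -0.989
endloop
endfacet
facet normal -0.653 -0.673 0.347
outer loop
vertex -0.237 -2.533 -1.607
vertex 0.191 -2.63 -0.989
vertex -0.809 -1.448 -0.576
endloop
endfacet
facet normal 0.793 -0.192 -0.578
outer loop
vertex 0.191 -2.63 -0.989
vertex 0.189 -1.692 -1.304
vertex 0.617 -2.178 -0.555
endloop
endfacet
facet normal -0.277 -0.517 0.810
outer loop
vertex 0.191 -2.63 -0.989
vertex 0.617 -2.178 -0.555
vertex -0.809 -1.448 -0.576
endloop
endfacet

endsolid
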